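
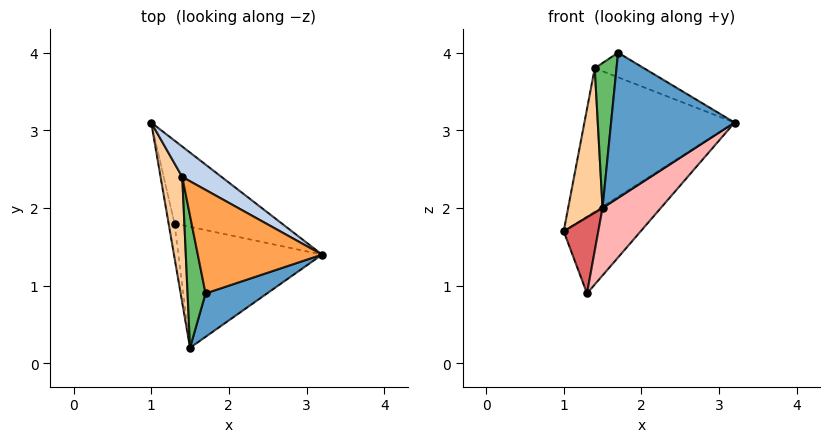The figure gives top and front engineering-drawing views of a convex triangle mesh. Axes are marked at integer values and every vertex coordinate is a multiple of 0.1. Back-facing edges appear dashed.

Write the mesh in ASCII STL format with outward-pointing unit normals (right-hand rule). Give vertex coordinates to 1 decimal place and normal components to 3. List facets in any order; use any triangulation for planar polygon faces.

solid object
 facet normal 0.441 -0.860 0.257
  outer loop
   vertex 1.7 0.9 4.0
   vertex 1.5 0.2 2.0
   vertex 3.2 1.4 3.1
  endloop
 endfacet
 facet normal 0.529 0.830 0.176
  outer loop
   vertex 1.4 2.4 3.8
   vertex 3.2 1.4 3.1
   vertex 1.0 3.1 1.7
  endloop
 endfacet
 facet normal 0.452 0.206 0.868
  outer loop
   vertex 1.4 2.4 3.8
   vertex 1.7 0.9 4.0
   vertex 3.2 1.4 3.1
  endloop
 endfacet
 facet normal -0.979 -0.155 0.135
  outer loop
   vertex 1.4 2.4 3.8
   vertex 1.0 3.1 1.7
   vertex 1.5 0.2 2.0
  endloop
 endfacet
 facet normal -0.972 -0.173 0.158
  outer loop
   vertex 1.4 2.4 3.8
   vertex 1.5 0.2 2.0
   vertex 1.7 0.9 4.0
  endloop
 endfacet
 facet normal 0.704 0.483 -0.520
  outer loop
   vertex 1.3 1.8 0.9
   vertex 1.0 3.1 1.7
   vertex 3.2 1.4 3.1
  endloop
 endfacet
 facet normal -0.981 -0.177 -0.080
  outer loop
   vertex 1.3 1.8 0.9
   vertex 1.5 0.2 2.0
   vertex 1.0 3.1 1.7
  endloop
 endfacet
 facet normal 0.673 -0.360 -0.646
  outer loop
   vertex 1.3 1.8 0.9
   vertex 3.2 1.4 3.1
   vertex 1.5 0.2 2.0
  endloop
 endfacet
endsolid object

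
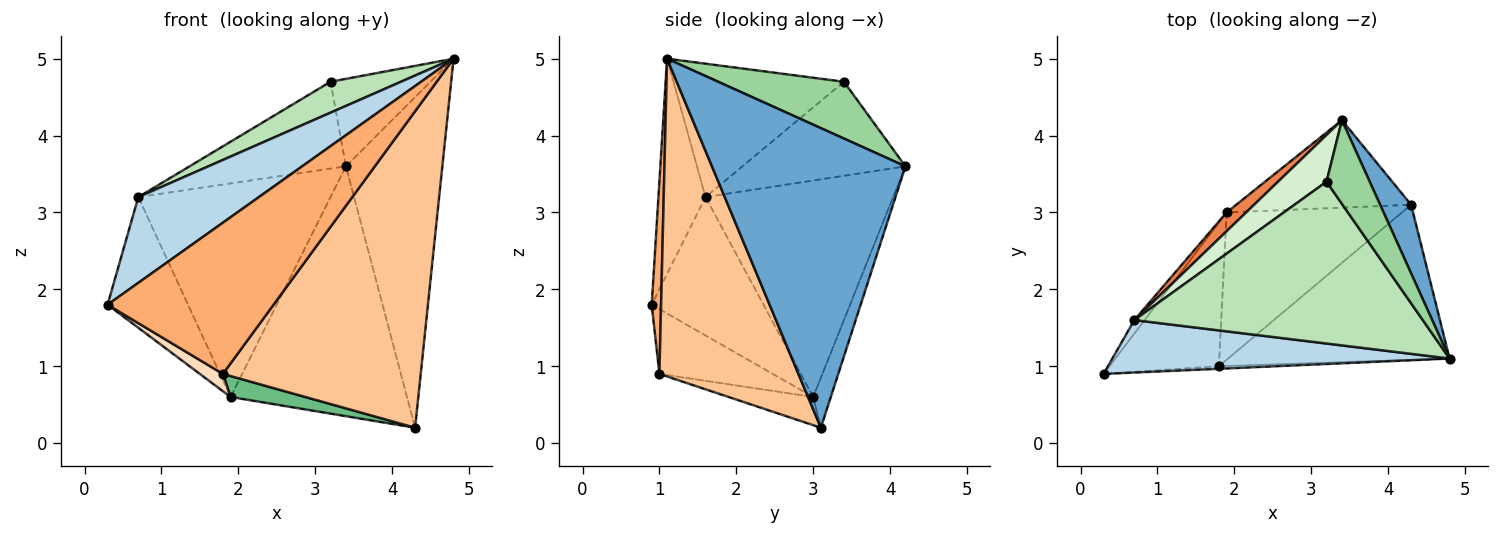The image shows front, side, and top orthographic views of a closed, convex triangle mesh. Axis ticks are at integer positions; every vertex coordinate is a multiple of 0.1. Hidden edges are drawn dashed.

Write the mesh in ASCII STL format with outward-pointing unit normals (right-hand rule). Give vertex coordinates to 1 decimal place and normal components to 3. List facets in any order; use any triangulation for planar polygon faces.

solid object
 facet normal 0.891 0.444 0.092
  outer loop
   vertex 4.3 3.1 0.2
   vertex 3.4 4.2 3.6
   vertex 4.8 1.1 5.0
  endloop
 endfacet
 facet normal -0.094 0.940 -0.329
  outer loop
   vertex 1.9 3.0 0.6
   vertex 3.4 4.2 3.6
   vertex 4.3 3.1 0.2
  endloop
 endfacet
 facet normal -0.316 -0.809 0.495
  outer loop
   vertex 0.7 1.6 3.2
   vertex 0.3 0.9 1.8
   vertex 4.8 1.1 5.0
  endloop
 endfacet
 facet normal -0.810 0.583 -0.060
  outer loop
   vertex 0.7 1.6 3.2
   vertex 1.9 3.0 0.6
   vertex 0.3 0.9 1.8
  endloop
 endfacet
 facet normal -0.697 0.714 0.063
  outer loop
   vertex 0.7 1.6 3.2
   vertex 3.4 4.2 3.6
   vertex 1.9 3.0 0.6
  endloop
 endfacet
 facet normal 0.056 -0.998 -0.017
  outer loop
   vertex 1.8 1.0 0.9
   vertex 4.8 1.1 5.0
   vertex 0.3 0.9 1.8
  endloop
 endfacet
 facet normal 0.534 -0.759 -0.372
  outer loop
   vertex 1.8 1.0 0.9
   vertex 4.3 3.1 0.2
   vertex 4.8 1.1 5.0
  endloop
 endfacet
 facet normal -0.507 -0.103 -0.856
  outer loop
   vertex 1.8 1.0 0.9
   vertex 0.3 0.9 1.8
   vertex 1.9 3.0 0.6
  endloop
 endfacet
 facet normal -0.157 -0.139 -0.978
  outer loop
   vertex 1.8 1.0 0.9
   vertex 1.9 3.0 0.6
   vertex 4.3 3.1 0.2
  endloop
 endfacet
 facet normal 0.673 0.535 0.511
  outer loop
   vertex 3.2 3.4 4.7
   vertex 4.8 1.1 5.0
   vertex 3.4 4.2 3.6
  endloop
 endfacet
 facet normal -0.413 -0.171 0.894
  outer loop
   vertex 3.2 3.4 4.7
   vertex 0.7 1.6 3.2
   vertex 4.8 1.1 5.0
  endloop
 endfacet
 facet normal -0.676 0.649 0.349
  outer loop
   vertex 3.2 3.4 4.7
   vertex 3.4 4.2 3.6
   vertex 0.7 1.6 3.2
  endloop
 endfacet
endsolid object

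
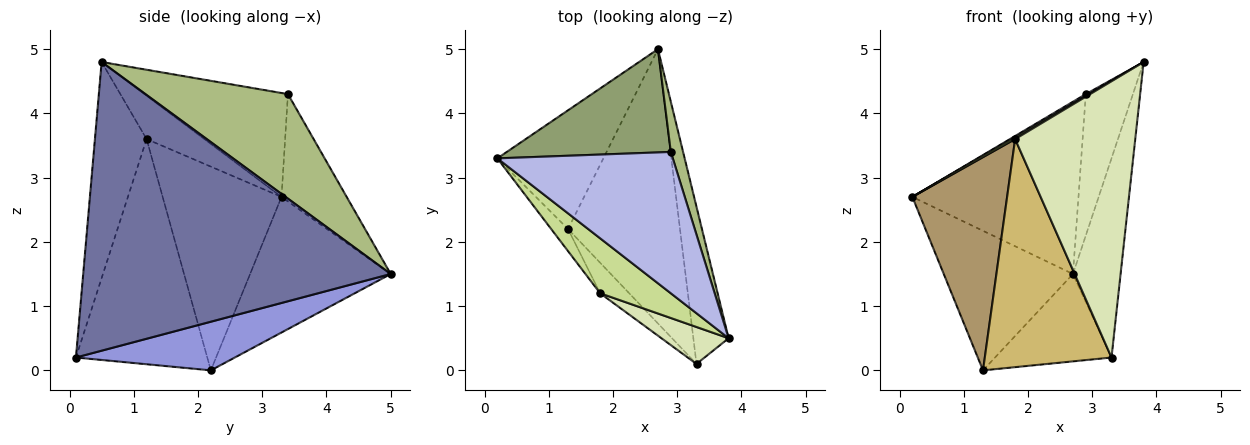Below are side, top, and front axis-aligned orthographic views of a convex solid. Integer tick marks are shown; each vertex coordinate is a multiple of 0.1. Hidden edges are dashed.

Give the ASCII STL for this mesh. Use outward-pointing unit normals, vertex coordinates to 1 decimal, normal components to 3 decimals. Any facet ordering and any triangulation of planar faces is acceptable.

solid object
 facet normal 0.981 0.152 -0.120
  outer loop
   vertex 3.3 0.1 0.2
   vertex 2.7 5.0 1.5
   vertex 3.8 0.5 4.8
  endloop
 endfacet
 facet normal -0.638 0.586 -0.499
  outer loop
   vertex 1.3 2.2 0.0
   vertex 0.2 3.3 2.7
   vertex 2.7 5.0 1.5
  endloop
 endfacet
 facet normal 0.382 0.280 -0.880
  outer loop
   vertex 1.3 2.2 0.0
   vertex 2.7 5.0 1.5
   vertex 3.3 0.1 0.2
  endloop
 endfacet
 facet normal -0.510 -0.010 0.860
  outer loop
   vertex 2.9 3.4 4.3
   vertex 0.2 3.3 2.7
   vertex 3.8 0.5 4.8
  endloop
 endfacet
 facet normal -0.319 0.813 0.487
  outer loop
   vertex 2.9 3.4 4.3
   vertex 2.7 5.0 1.5
   vertex 0.2 3.3 2.7
  endloop
 endfacet
 facet normal 0.944 0.312 0.111
  outer loop
   vertex 2.9 3.4 4.3
   vertex 3.8 0.5 4.8
   vertex 2.7 5.0 1.5
  endloop
 endfacet
 facet normal -0.523 -0.033 0.852
  outer loop
   vertex 1.8 1.2 3.6
   vertex 3.8 0.5 4.8
   vertex 0.2 3.3 2.7
  endloop
 endfacet
 facet normal -0.392 -0.912 0.122
  outer loop
   vertex 1.8 1.2 3.6
   vertex 3.3 0.1 0.2
   vertex 3.8 0.5 4.8
  endloop
 endfacet
 facet normal -0.780 -0.622 -0.064
  outer loop
   vertex 1.8 1.2 3.6
   vertex 0.2 3.3 2.7
   vertex 1.3 2.2 0.0
  endloop
 endfacet
 facet normal -0.717 -0.691 -0.092
  outer loop
   vertex 1.8 1.2 3.6
   vertex 1.3 2.2 0.0
   vertex 3.3 0.1 0.2
  endloop
 endfacet
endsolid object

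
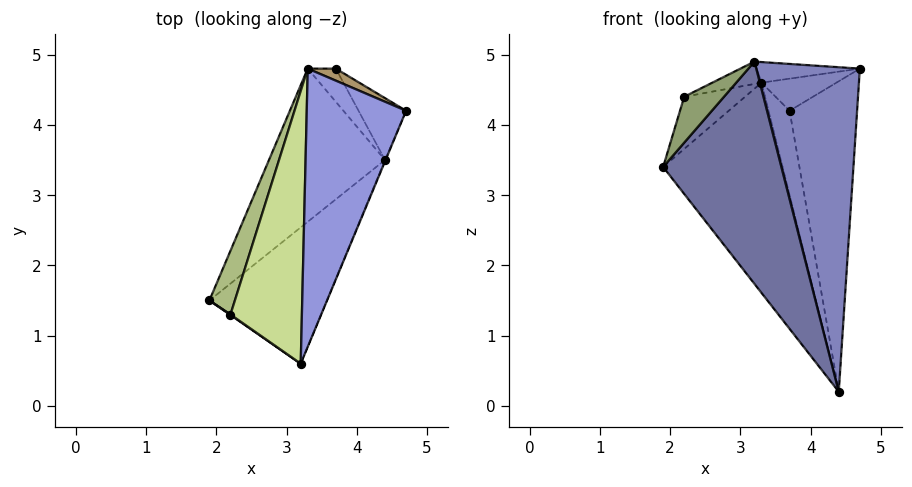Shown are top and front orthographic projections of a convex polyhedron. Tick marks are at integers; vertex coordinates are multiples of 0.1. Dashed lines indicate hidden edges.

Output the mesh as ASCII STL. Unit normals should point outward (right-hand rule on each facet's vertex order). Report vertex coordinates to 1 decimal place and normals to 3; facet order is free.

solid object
 facet normal 0.013 -0.852 -0.523
  outer loop
   vertex 4.4 3.5 0.2
   vertex 3.2 0.6 4.9
   vertex 1.9 1.5 3.4
  endloop
 endfacet
 facet normal 0.923 -0.385 -0.002
  outer loop
   vertex 4.4 3.5 0.2
   vertex 4.7 4.2 4.8
   vertex 3.2 0.6 4.9
  endloop
 endfacet
 facet normal -0.110 0.073 0.991
  outer loop
   vertex 3.3 4.8 4.6
   vertex 3.2 0.6 4.9
   vertex 4.7 4.2 4.8
  endloop
 endfacet
 facet normal -0.814 0.470 -0.342
  outer loop
   vertex 3.3 4.8 4.6
   vertex 4.4 3.5 0.2
   vertex 1.9 1.5 3.4
  endloop
 endfacet
 facet normal -0.577 -0.817 0.010
  outer loop
   vertex 2.2 1.3 4.4
   vertex 1.9 1.5 3.4
   vertex 3.2 0.6 4.9
  endloop
 endfacet
 facet normal -0.907 0.267 0.325
  outer loop
   vertex 2.2 1.3 4.4
   vertex 3.3 4.8 4.6
   vertex 1.9 1.5 3.4
  endloop
 endfacet
 facet normal -0.404 0.075 0.912
  outer loop
   vertex 2.2 1.3 4.4
   vertex 3.2 0.6 4.9
   vertex 3.3 4.8 4.6
  endloop
 endfacet
 facet normal 0.577 0.801 -0.160
  outer loop
   vertex 3.7 4.8 4.2
   vertex 4.7 4.2 4.8
   vertex 4.4 3.5 0.2
  endloop
 endfacet
 facet normal 0.331 0.883 0.331
  outer loop
   vertex 3.7 4.8 4.2
   vertex 3.3 4.8 4.6
   vertex 4.7 4.2 4.8
  endloop
 endfacet
 facet normal -0.344 0.874 -0.344
  outer loop
   vertex 3.7 4.8 4.2
   vertex 4.4 3.5 0.2
   vertex 3.3 4.8 4.6
  endloop
 endfacet
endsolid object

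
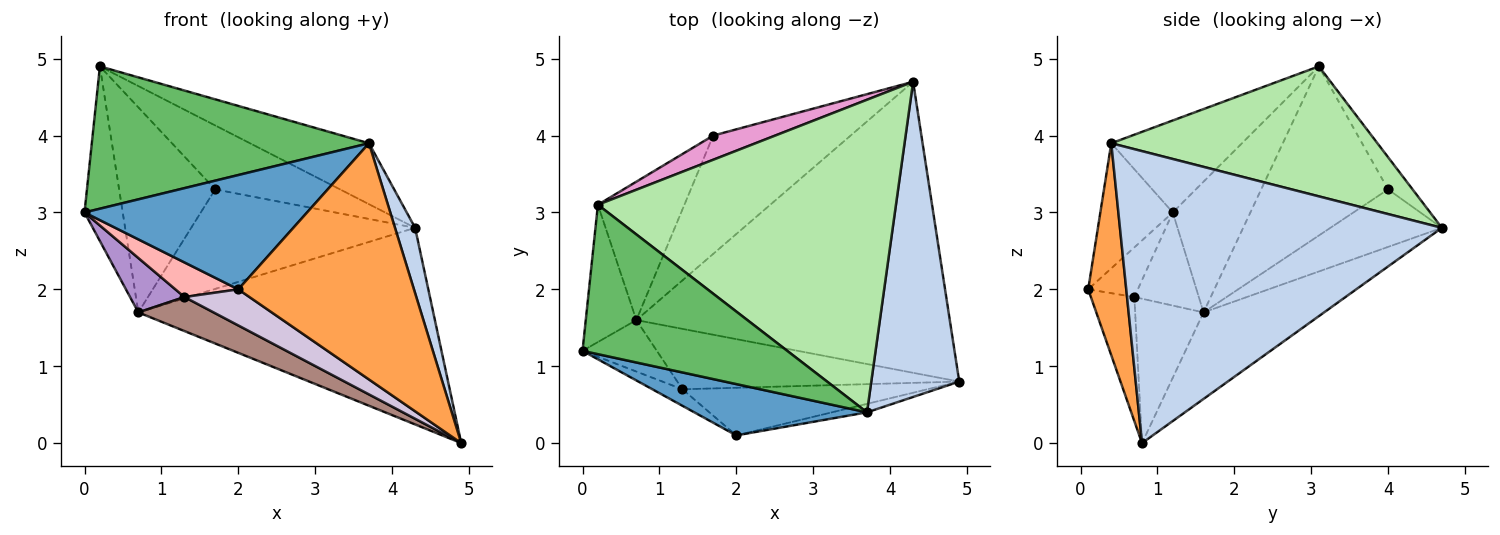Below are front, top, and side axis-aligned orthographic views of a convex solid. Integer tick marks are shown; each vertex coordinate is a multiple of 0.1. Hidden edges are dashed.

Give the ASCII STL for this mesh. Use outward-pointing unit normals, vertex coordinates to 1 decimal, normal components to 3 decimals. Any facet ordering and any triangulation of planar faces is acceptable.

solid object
 facet normal -0.285 -0.875 0.393
  outer loop
   vertex 3.7 0.4 3.9
   vertex 0.0 1.2 3.0
   vertex 2.0 0.1 2.0
  endloop
 endfacet
 facet normal 0.956 -0.060 0.288
  outer loop
   vertex 3.7 0.4 3.9
   vertex 4.9 0.8 0.0
   vertex 4.3 4.7 2.8
  endloop
 endfacet
 facet normal 0.212 -0.977 -0.035
  outer loop
   vertex 3.7 0.4 3.9
   vertex 2.0 0.1 2.0
   vertex 4.9 0.8 0.0
  endloop
 endfacet
 facet normal -0.223 0.546 -0.808
  outer loop
   vertex 0.7 1.6 1.7
   vertex 4.3 4.7 2.8
   vertex 4.9 0.8 0.0
  endloop
 endfacet
 facet normal -0.309 -0.656 0.689
  outer loop
   vertex 0.2 3.1 4.9
   vertex 0.0 1.2 3.0
   vertex 3.7 0.4 3.9
  endloop
 endfacet
 facet normal 0.394 0.176 0.902
  outer loop
   vertex 0.2 3.1 4.9
   vertex 3.7 0.4 3.9
   vertex 4.3 4.7 2.8
  endloop
 endfacet
 facet normal -0.848 0.417 -0.328
  outer loop
   vertex 0.2 3.1 4.9
   vertex 0.7 1.6 1.7
   vertex 0.0 1.2 3.0
  endloop
 endfacet
 facet normal -0.580 -0.735 -0.351
  outer loop
   vertex 1.3 0.7 1.9
   vertex 2.0 0.1 2.0
   vertex 0.0 1.2 3.0
  endloop
 endfacet
 facet normal -0.652 -0.551 -0.521
  outer loop
   vertex 1.3 0.7 1.9
   vertex 0.0 1.2 3.0
   vertex 0.7 1.6 1.7
  endloop
 endfacet
 facet normal -0.374 -0.560 -0.739
  outer loop
   vertex 1.3 0.7 1.9
   vertex 4.9 0.8 0.0
   vertex 2.0 0.1 2.0
  endloop
 endfacet
 facet normal -0.407 -0.448 -0.796
  outer loop
   vertex 1.3 0.7 1.9
   vertex 0.7 1.6 1.7
   vertex 4.9 0.8 0.0
  endloop
 endfacet
 facet normal -0.305 0.613 -0.729
  outer loop
   vertex 1.7 4.0 3.3
   vertex 4.3 4.7 2.8
   vertex 0.7 1.6 1.7
  endloop
 endfacet
 facet normal -0.181 0.920 0.348
  outer loop
   vertex 1.7 4.0 3.3
   vertex 0.2 3.1 4.9
   vertex 4.3 4.7 2.8
  endloop
 endfacet
 facet normal -0.738 0.559 -0.377
  outer loop
   vertex 1.7 4.0 3.3
   vertex 0.7 1.6 1.7
   vertex 0.2 3.1 4.9
  endloop
 endfacet
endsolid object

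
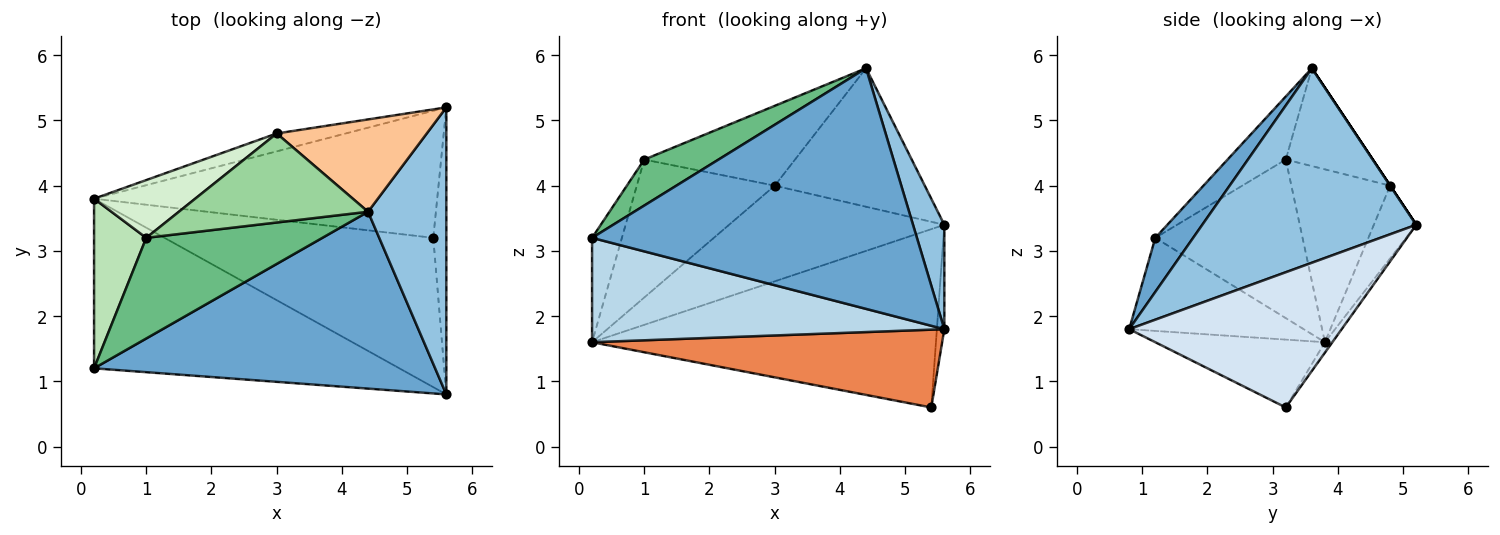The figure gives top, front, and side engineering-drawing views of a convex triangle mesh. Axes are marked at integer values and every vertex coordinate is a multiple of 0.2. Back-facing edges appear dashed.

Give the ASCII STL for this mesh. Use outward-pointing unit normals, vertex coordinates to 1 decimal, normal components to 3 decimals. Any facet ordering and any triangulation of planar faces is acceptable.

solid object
 facet normal 0.093 -0.802 0.590
  outer loop
   vertex 4.4 3.6 5.8
   vertex 0.2 1.2 3.2
   vertex 5.6 0.8 1.8
  endloop
 endfacet
 facet normal 0.919 -0.135 0.370
  outer loop
   vertex 4.4 3.6 5.8
   vertex 5.6 0.8 1.8
   vertex 5.6 5.2 3.4
  endloop
 endfacet
 facet normal -0.251 -0.507 -0.824
  outer loop
   vertex 0.2 3.8 1.6
   vertex 5.6 0.8 1.8
   vertex 0.2 1.2 3.2
  endloop
 endfacet
 facet normal 0.995 0.035 -0.096
  outer loop
   vertex 5.4 3.2 0.6
   vertex 5.6 5.2 3.4
   vertex 5.6 0.8 1.8
  endloop
 endfacet
 facet normal -0.218 -0.451 -0.865
  outer loop
   vertex 5.4 3.2 0.6
   vertex 5.6 0.8 1.8
   vertex 0.2 3.8 1.6
  endloop
 endfacet
 facet normal -0.018 0.814 -0.580
  outer loop
   vertex 5.4 3.2 0.6
   vertex 0.2 3.8 1.6
   vertex 5.6 5.2 3.4
  endloop
 endfacet
 facet normal 0.000 0.832 0.555
  outer loop
   vertex 3.0 4.8 4.0
   vertex 4.4 3.6 5.8
   vertex 5.6 5.2 3.4
  endloop
 endfacet
 facet normal -0.190 0.965 -0.180
  outer loop
   vertex 3.0 4.8 4.0
   vertex 5.6 5.2 3.4
   vertex 0.2 3.8 1.6
  endloop
 endfacet
 facet normal -0.310 -0.395 0.865
  outer loop
   vertex 1.0 3.2 4.4
   vertex 0.2 1.2 3.2
   vertex 4.4 3.6 5.8
  endloop
 endfacet
 facet normal -0.359 0.623 0.695
  outer loop
   vertex 1.0 3.2 4.4
   vertex 4.4 3.6 5.8
   vertex 3.0 4.8 4.0
  endloop
 endfacet
 facet normal -0.933 0.189 0.307
  outer loop
   vertex 1.0 3.2 4.4
   vertex 0.2 3.8 1.6
   vertex 0.2 1.2 3.2
  endloop
 endfacet
 facet normal -0.551 0.770 0.322
  outer loop
   vertex 1.0 3.2 4.4
   vertex 3.0 4.8 4.0
   vertex 0.2 3.8 1.6
  endloop
 endfacet
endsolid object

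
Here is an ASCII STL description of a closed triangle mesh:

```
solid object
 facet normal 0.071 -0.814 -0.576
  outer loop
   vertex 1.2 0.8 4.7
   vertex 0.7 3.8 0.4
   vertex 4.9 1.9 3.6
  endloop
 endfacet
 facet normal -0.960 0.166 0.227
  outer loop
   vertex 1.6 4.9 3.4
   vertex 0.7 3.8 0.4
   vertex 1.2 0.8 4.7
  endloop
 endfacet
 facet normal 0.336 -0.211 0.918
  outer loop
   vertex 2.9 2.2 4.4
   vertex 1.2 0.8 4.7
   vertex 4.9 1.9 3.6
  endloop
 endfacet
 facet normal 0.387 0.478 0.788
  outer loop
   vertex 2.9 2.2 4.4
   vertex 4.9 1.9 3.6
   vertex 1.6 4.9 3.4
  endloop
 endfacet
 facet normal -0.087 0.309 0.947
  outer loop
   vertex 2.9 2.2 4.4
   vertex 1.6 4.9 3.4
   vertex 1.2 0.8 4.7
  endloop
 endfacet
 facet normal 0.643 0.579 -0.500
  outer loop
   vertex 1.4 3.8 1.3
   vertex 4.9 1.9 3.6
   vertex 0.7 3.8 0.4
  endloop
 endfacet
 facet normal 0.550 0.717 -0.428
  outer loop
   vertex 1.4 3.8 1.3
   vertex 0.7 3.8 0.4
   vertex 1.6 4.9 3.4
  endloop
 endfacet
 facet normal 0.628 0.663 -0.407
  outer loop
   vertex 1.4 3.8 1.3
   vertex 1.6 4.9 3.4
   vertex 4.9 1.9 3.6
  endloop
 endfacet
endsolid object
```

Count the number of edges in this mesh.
12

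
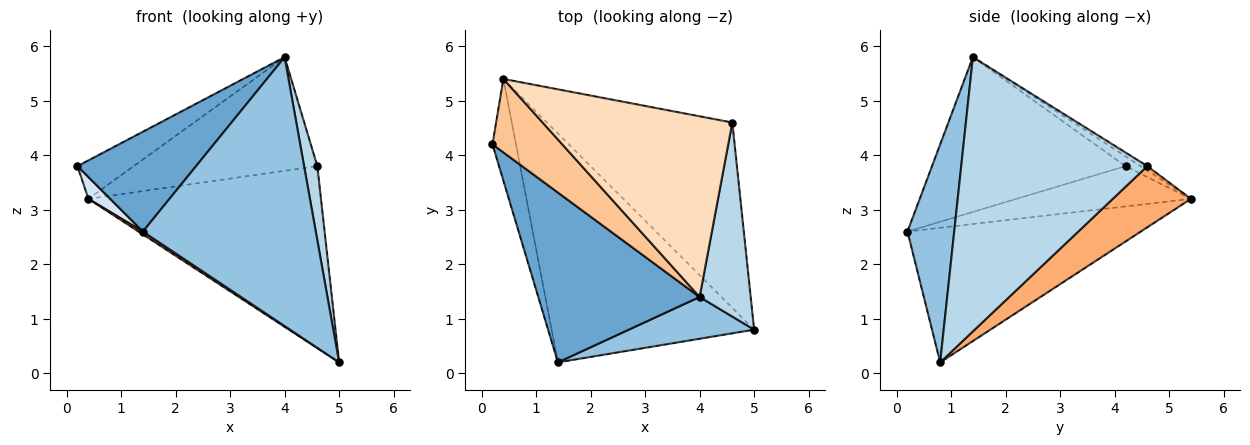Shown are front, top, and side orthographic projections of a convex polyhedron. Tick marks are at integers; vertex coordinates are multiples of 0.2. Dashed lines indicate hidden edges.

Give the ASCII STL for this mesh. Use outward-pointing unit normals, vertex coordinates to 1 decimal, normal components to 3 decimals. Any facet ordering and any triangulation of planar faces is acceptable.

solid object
 facet normal -0.637 -0.390 0.664
  outer loop
   vertex 4.0 1.4 5.8
   vertex 0.2 4.2 3.8
   vertex 1.4 0.2 2.6
  endloop
 endfacet
 facet normal 0.258 -0.955 0.148
  outer loop
   vertex 4.0 1.4 5.8
   vertex 1.4 0.2 2.6
   vertex 5.0 0.8 0.2
  endloop
 endfacet
 facet normal 0.981 -0.070 0.183
  outer loop
   vertex 4.6 4.6 3.8
   vertex 4.0 1.4 5.8
   vertex 5.0 0.8 0.2
  endloop
 endfacet
 facet normal -0.859 -0.107 -0.501
  outer loop
   vertex 0.4 5.4 3.2
   vertex 1.4 0.2 2.6
   vertex 0.2 4.2 3.8
  endloop
 endfacet
 facet normal -0.553 -0.010 -0.833
  outer loop
   vertex 0.4 5.4 3.2
   vertex 5.0 0.8 0.2
   vertex 1.4 0.2 2.6
  endloop
 endfacet
 facet normal 0.229 0.682 -0.694
  outer loop
   vertex 0.4 5.4 3.2
   vertex 4.6 4.6 3.8
   vertex 5.0 0.8 0.2
  endloop
 endfacet
 facet normal -0.124 0.460 0.879
  outer loop
   vertex 0.4 5.4 3.2
   vertex 0.2 4.2 3.8
   vertex 4.0 1.4 5.8
  endloop
 endfacet
 facet normal -0.019 0.533 0.846
  outer loop
   vertex 0.4 5.4 3.2
   vertex 4.0 1.4 5.8
   vertex 4.6 4.6 3.8
  endloop
 endfacet
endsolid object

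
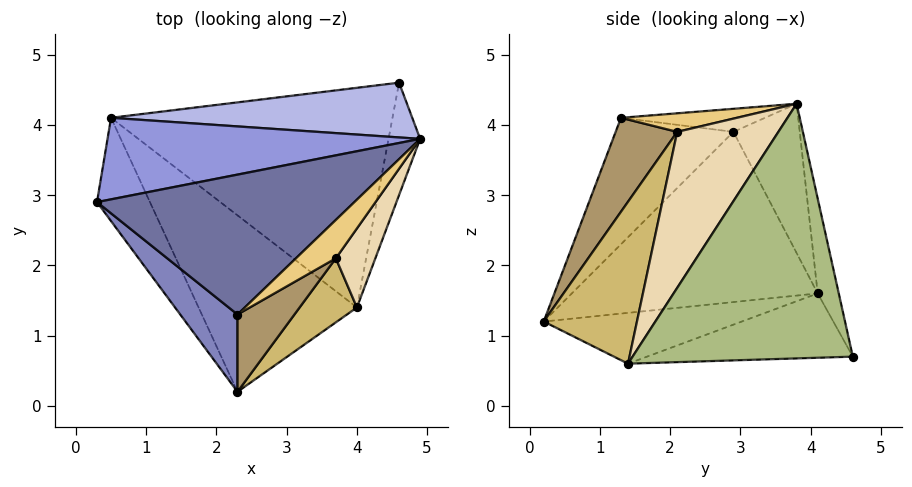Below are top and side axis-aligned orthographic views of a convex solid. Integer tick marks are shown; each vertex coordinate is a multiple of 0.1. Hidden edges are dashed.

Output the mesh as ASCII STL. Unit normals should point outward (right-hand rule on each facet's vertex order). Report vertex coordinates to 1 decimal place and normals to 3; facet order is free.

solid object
 facet normal -0.089 0.013 0.996
  outer loop
   vertex 2.3 1.3 4.1
   vertex 4.9 3.8 4.3
   vertex 0.3 2.9 3.9
  endloop
 endfacet
 facet normal -0.617 -0.736 0.279
  outer loop
   vertex 2.3 1.3 4.1
   vertex 0.3 2.9 3.9
   vertex 2.3 0.2 1.2
  endloop
 endfacet
 facet normal -0.209 0.874 0.438
  outer loop
   vertex 0.5 4.1 1.6
   vertex 0.3 2.9 3.9
   vertex 4.9 3.8 4.3
  endloop
 endfacet
 facet normal -0.070 0.973 0.222
  outer loop
   vertex 0.5 4.1 1.6
   vertex 4.9 3.8 4.3
   vertex 4.6 4.6 0.7
  endloop
 endfacet
 facet normal -0.883 -0.380 -0.275
  outer loop
   vertex 0.5 4.1 1.6
   vertex 2.3 0.2 1.2
   vertex 0.3 2.9 3.9
  endloop
 endfacet
 facet normal 0.976 -0.179 -0.121
  outer loop
   vertex 4.0 1.4 0.6
   vertex 4.6 4.6 0.7
   vertex 4.9 3.8 4.3
  endloop
 endfacet
 facet normal -0.305 -0.043 -0.951
  outer loop
   vertex 4.0 1.4 0.6
   vertex 2.3 0.2 1.2
   vertex 0.5 4.1 1.6
  endloop
 endfacet
 facet normal -0.222 0.072 -0.972
  outer loop
   vertex 4.0 1.4 0.6
   vertex 0.5 4.1 1.6
   vertex 4.6 4.6 0.7
  endloop
 endfacet
 facet normal 0.505 -0.807 0.306
  outer loop
   vertex 3.7 2.1 3.9
   vertex 2.3 1.3 4.1
   vertex 2.3 0.2 1.2
  endloop
 endfacet
 facet normal 0.613 -0.760 0.217
  outer loop
   vertex 3.7 2.1 3.9
   vertex 2.3 0.2 1.2
   vertex 4.0 1.4 0.6
  endloop
 endfacet
 facet normal 0.375 -0.455 0.808
  outer loop
   vertex 3.7 2.1 3.9
   vertex 4.9 3.8 4.3
   vertex 2.3 1.3 4.1
  endloop
 endfacet
 facet normal 0.778 -0.596 0.197
  outer loop
   vertex 3.7 2.1 3.9
   vertex 4.0 1.4 0.6
   vertex 4.9 3.8 4.3
  endloop
 endfacet
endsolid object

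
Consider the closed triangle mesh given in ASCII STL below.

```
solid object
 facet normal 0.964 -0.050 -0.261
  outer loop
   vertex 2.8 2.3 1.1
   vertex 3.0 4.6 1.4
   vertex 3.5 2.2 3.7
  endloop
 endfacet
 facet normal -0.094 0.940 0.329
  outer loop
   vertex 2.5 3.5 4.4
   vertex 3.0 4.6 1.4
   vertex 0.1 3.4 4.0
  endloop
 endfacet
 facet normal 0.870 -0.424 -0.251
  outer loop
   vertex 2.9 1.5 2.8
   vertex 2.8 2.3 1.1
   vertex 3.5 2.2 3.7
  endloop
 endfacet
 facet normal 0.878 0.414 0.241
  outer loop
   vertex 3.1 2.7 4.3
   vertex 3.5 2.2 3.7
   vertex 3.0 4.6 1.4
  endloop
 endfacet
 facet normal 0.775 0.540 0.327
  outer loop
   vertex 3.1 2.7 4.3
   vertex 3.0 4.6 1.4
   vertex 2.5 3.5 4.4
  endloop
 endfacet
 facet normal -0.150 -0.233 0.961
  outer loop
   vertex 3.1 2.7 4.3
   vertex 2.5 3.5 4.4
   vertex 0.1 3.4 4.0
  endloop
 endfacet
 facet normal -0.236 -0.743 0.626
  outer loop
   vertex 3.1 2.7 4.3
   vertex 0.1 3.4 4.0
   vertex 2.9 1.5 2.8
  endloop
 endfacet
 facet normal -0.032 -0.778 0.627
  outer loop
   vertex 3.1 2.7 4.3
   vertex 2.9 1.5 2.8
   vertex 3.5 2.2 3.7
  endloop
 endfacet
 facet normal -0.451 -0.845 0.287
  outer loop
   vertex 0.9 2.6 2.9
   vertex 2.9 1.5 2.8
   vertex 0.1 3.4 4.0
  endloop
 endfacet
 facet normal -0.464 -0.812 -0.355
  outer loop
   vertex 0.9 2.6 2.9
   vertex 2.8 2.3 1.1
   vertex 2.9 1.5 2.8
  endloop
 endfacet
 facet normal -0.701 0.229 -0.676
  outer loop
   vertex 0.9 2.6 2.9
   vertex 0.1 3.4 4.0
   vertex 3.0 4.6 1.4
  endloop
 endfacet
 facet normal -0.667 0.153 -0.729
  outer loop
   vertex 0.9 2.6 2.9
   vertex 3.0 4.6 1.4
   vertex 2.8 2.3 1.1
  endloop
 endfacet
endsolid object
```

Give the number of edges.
18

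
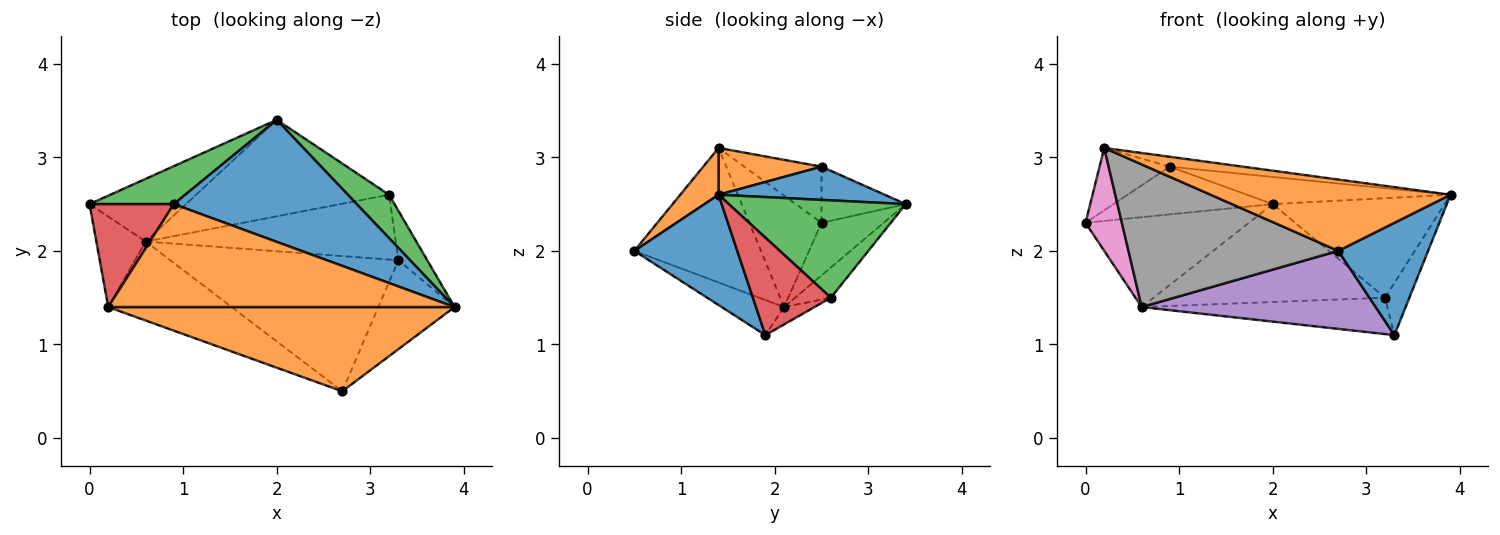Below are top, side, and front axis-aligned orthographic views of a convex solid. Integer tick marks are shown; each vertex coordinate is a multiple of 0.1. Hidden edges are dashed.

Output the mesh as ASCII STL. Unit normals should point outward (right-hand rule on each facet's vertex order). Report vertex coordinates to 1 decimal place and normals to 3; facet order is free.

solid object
 facet normal 0.668 -0.583 -0.462
  outer loop
   vertex 2.7 0.5 2.0
   vertex 3.3 1.9 1.1
   vertex 3.9 1.4 2.6
  endloop
 endfacet
 facet normal 0.103 -0.643 0.759
  outer loop
   vertex 0.2 1.4 3.1
   vertex 2.7 0.5 2.0
   vertex 3.9 1.4 2.6
  endloop
 endfacet
 facet normal 0.686 0.667 0.290
  outer loop
   vertex 3.2 2.6 1.5
   vertex 2.0 3.4 2.5
   vertex 3.9 1.4 2.6
  endloop
 endfacet
 facet normal 0.919 0.287 -0.272
  outer loop
   vertex 3.2 2.6 1.5
   vertex 3.9 1.4 2.6
   vertex 3.3 1.9 1.1
  endloop
 endfacet
 facet normal -0.132 -0.495 -0.859
  outer loop
   vertex 0.6 2.1 1.4
   vertex 3.3 1.9 1.1
   vertex 2.7 0.5 2.0
  endloop
 endfacet
 facet normal -0.061 0.489 -0.870
  outer loop
   vertex 0.6 2.1 1.4
   vertex 3.2 2.6 1.5
   vertex 3.3 1.9 1.1
  endloop
 endfacet
 facet normal -0.830 -0.418 -0.368
  outer loop
   vertex 0.6 2.1 1.4
   vertex 0.2 1.4 3.1
   vertex 0.0 2.5 2.3
  endloop
 endfacet
 facet normal -0.467 -0.774 -0.428
  outer loop
   vertex 0.6 2.1 1.4
   vertex 2.7 0.5 2.0
   vertex 0.2 1.4 3.1
  endloop
 endfacet
 facet normal -0.298 0.783 -0.546
  outer loop
   vertex 0.6 2.1 1.4
   vertex 0.0 2.5 2.3
   vertex 2.0 3.4 2.5
  endloop
 endfacet
 facet normal -0.109 0.708 -0.698
  outer loop
   vertex 0.6 2.1 1.4
   vertex 2.0 3.4 2.5
   vertex 3.2 2.6 1.5
  endloop
 endfacet
 facet normal 0.175 0.214 0.961
  outer loop
   vertex 0.9 2.5 2.9
   vertex 3.9 1.4 2.6
   vertex 2.0 3.4 2.5
  endloop
 endfacet
 facet normal 0.133 0.095 0.987
  outer loop
   vertex 0.9 2.5 2.9
   vertex 0.2 1.4 3.1
   vertex 3.9 1.4 2.6
  endloop
 endfacet
 facet normal -0.383 0.723 0.574
  outer loop
   vertex 0.9 2.5 2.9
   vertex 2.0 3.4 2.5
   vertex 0.0 2.5 2.3
  endloop
 endfacet
 facet normal -0.495 0.450 0.743
  outer loop
   vertex 0.9 2.5 2.9
   vertex 0.0 2.5 2.3
   vertex 0.2 1.4 3.1
  endloop
 endfacet
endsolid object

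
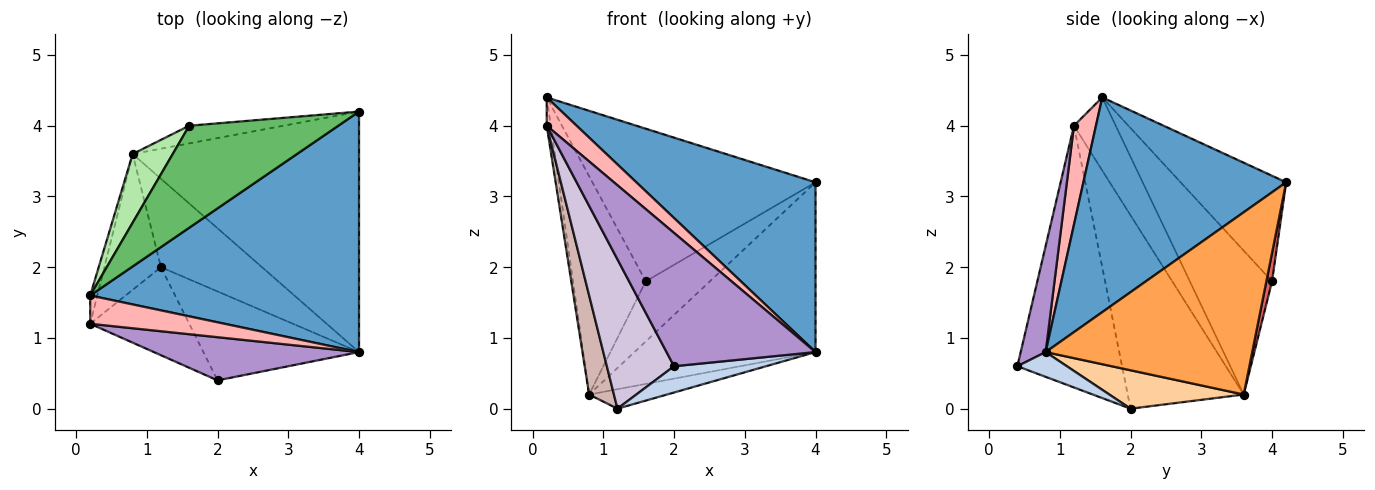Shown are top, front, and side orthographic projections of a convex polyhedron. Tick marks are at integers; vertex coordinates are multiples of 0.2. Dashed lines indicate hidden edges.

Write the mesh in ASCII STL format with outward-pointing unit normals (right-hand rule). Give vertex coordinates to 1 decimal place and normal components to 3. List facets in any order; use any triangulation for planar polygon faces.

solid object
 facet normal 0.546 -0.483 0.684
  outer loop
   vertex 4.0 0.8 0.8
   vertex 4.0 4.2 3.2
   vertex 0.2 1.6 4.4
  endloop
 endfacet
 facet normal 0.151 -0.280 -0.948
  outer loop
   vertex 4.0 0.8 0.8
   vertex 2.0 0.4 0.6
   vertex 1.2 2.0 0.0
  endloop
 endfacet
 facet normal 0.550 0.482 -0.683
  outer loop
   vertex 4.0 0.8 0.8
   vertex 0.8 3.6 0.2
   vertex 4.0 4.2 3.2
  endloop
 endfacet
 facet normal 0.348 0.201 -0.916
  outer loop
   vertex 4.0 0.8 0.8
   vertex 1.2 2.0 0.0
   vertex 0.8 3.6 0.2
  endloop
 endfacet
 facet normal -0.366 0.774 0.517
  outer loop
   vertex 1.6 4.0 1.8
   vertex 0.2 1.6 4.4
   vertex 4.0 4.2 3.2
  endloop
 endfacet
 facet normal -0.733 0.649 0.204
  outer loop
   vertex 1.6 4.0 1.8
   vertex 0.8 3.6 0.2
   vertex 0.2 1.6 4.4
  endloop
 endfacet
 facet normal 0.084 0.956 -0.281
  outer loop
   vertex 1.6 4.0 1.8
   vertex 4.0 4.2 3.2
   vertex 0.8 3.6 0.2
  endloop
 endfacet
 facet normal 0.462 -0.627 0.627
  outer loop
   vertex 0.2 1.2 4.0
   vertex 4.0 0.8 0.8
   vertex 0.2 1.6 4.4
  endloop
 endfacet
 facet normal 0.157 -0.939 0.304
  outer loop
   vertex 0.2 1.2 4.0
   vertex 2.0 0.4 0.6
   vertex 4.0 0.8 0.8
  endloop
 endfacet
 facet normal -0.802 -0.515 -0.303
  outer loop
   vertex 0.2 1.2 4.0
   vertex 1.2 2.0 0.0
   vertex 2.0 0.4 0.6
  endloop
 endfacet
 facet normal -0.991 0.096 -0.096
  outer loop
   vertex 0.2 1.2 4.0
   vertex 0.2 1.6 4.4
   vertex 0.8 3.6 0.2
  endloop
 endfacet
 facet normal -0.940 -0.201 -0.275
  outer loop
   vertex 0.2 1.2 4.0
   vertex 0.8 3.6 0.2
   vertex 1.2 2.0 0.0
  endloop
 endfacet
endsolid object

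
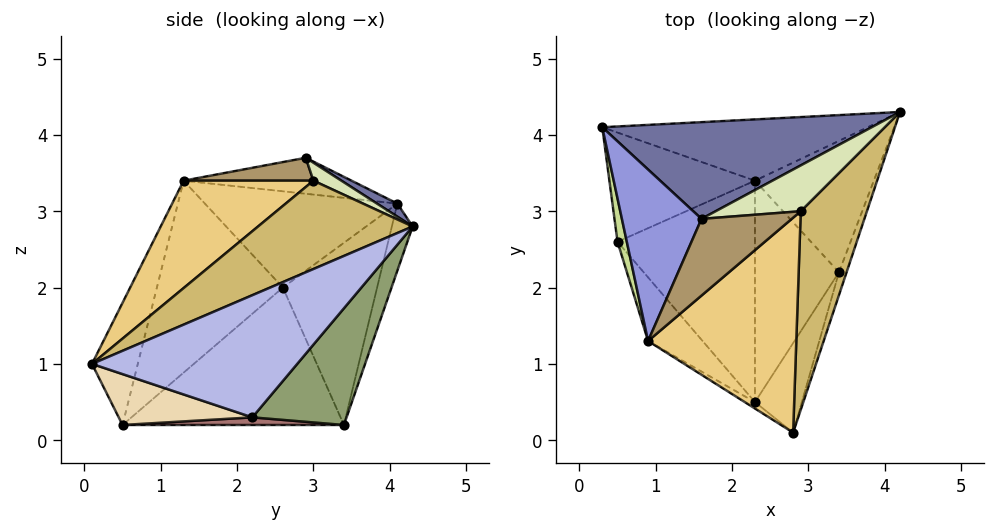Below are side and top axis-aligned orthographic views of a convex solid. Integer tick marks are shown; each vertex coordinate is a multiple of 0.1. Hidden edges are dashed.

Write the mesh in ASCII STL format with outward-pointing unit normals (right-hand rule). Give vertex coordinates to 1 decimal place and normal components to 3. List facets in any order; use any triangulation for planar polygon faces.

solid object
 facet normal 0.042 0.483 0.874
  outer loop
   vertex 1.6 2.9 3.7
   vertex 4.2 4.3 2.8
   vertex 0.3 4.1 3.1
  endloop
 endfacet
 facet normal -0.071 0.957 -0.280
  outer loop
   vertex 2.3 3.4 0.2
   vertex 0.3 4.1 3.1
   vertex 4.2 4.3 2.8
  endloop
 endfacet
 facet normal -0.412 0.009 0.911
  outer loop
   vertex 0.9 1.3 3.4
   vertex 1.6 2.9 3.7
   vertex 0.3 4.1 3.1
  endloop
 endfacet
 facet normal 0.954 -0.293 -0.060
  outer loop
   vertex 3.4 2.2 0.3
   vertex 4.2 4.3 2.8
   vertex 2.8 0.1 1.0
  endloop
 endfacet
 facet normal 0.605 0.503 -0.617
  outer loop
   vertex 3.4 2.2 0.3
   vertex 2.3 3.4 0.2
   vertex 4.2 4.3 2.8
  endloop
 endfacet
 facet normal -0.737 0.333 -0.588
  outer loop
   vertex 0.5 2.6 2.0
   vertex 0.3 4.1 3.1
   vertex 2.3 3.4 0.2
  endloop
 endfacet
 facet normal -0.975 -0.199 0.094
  outer loop
   vertex 0.5 2.6 2.0
   vertex 0.9 1.3 3.4
   vertex 0.3 4.1 3.1
  endloop
 endfacet
 facet normal 0.201 0.238 0.950
  outer loop
   vertex 2.9 3.0 3.4
   vertex 4.2 4.3 2.8
   vertex 1.6 2.9 3.7
  endloop
 endfacet
 facet normal 0.236 -0.278 0.931
  outer loop
   vertex 2.9 3.0 3.4
   vertex 1.6 2.9 3.7
   vertex 0.9 1.3 3.4
  endloop
 endfacet
 facet normal 0.709 -0.464 0.531
  outer loop
   vertex 2.9 3.0 3.4
   vertex 2.8 0.1 1.0
   vertex 4.2 4.3 2.8
  endloop
 endfacet
 facet normal 0.483 -0.568 0.666
  outer loop
   vertex 2.9 3.0 3.4
   vertex 0.9 1.3 3.4
   vertex 2.8 0.1 1.0
  endloop
 endfacet
 facet normal 0.674 -0.400 -0.621
  outer loop
   vertex 2.3 0.5 0.2
   vertex 3.4 2.2 0.3
   vertex 2.8 0.1 1.0
  endloop
 endfacet
 facet normal 0.091 0.000 -0.996
  outer loop
   vertex 2.3 0.5 0.2
   vertex 2.3 3.4 0.2
   vertex 3.4 2.2 0.3
  endloop
 endfacet
 facet normal -0.707 0.000 -0.707
  outer loop
   vertex 2.3 0.5 0.2
   vertex 0.5 2.6 2.0
   vertex 2.3 3.4 0.2
  endloop
 endfacet
 facet normal -0.576 -0.816 -0.048
  outer loop
   vertex 2.3 0.5 0.2
   vertex 2.8 0.1 1.0
   vertex 0.9 1.3 3.4
  endloop
 endfacet
 facet normal -0.828 -0.508 -0.235
  outer loop
   vertex 2.3 0.5 0.2
   vertex 0.9 1.3 3.4
   vertex 0.5 2.6 2.0
  endloop
 endfacet
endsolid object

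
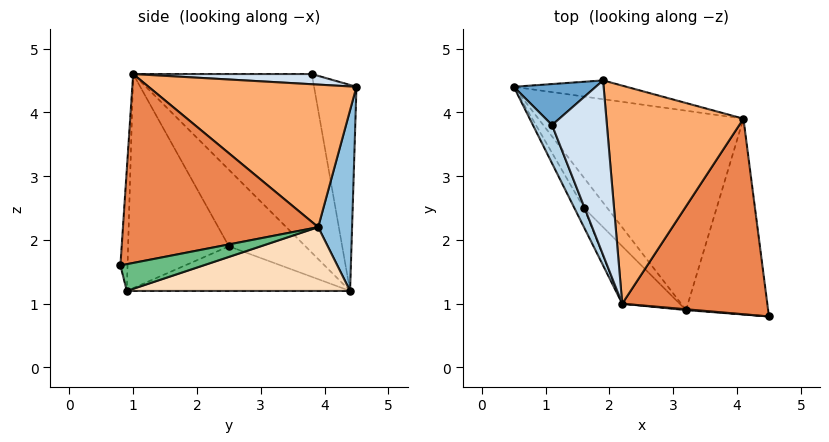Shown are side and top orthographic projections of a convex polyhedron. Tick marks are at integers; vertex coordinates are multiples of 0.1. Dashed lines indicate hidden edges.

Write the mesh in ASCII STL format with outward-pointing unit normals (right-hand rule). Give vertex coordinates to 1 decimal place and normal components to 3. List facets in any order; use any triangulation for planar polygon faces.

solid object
 facet normal -0.604 0.759 0.241
  outer loop
   vertex 1.1 3.8 4.6
   vertex 1.9 4.5 4.4
   vertex 0.5 4.4 1.2
  endloop
 endfacet
 facet normal 0.165 0.981 -0.103
  outer loop
   vertex 4.1 3.9 2.2
   vertex 0.5 4.4 1.2
   vertex 1.9 4.5 4.4
  endloop
 endfacet
 facet normal -0.926 -0.364 0.099
  outer loop
   vertex 2.2 1.0 4.6
   vertex 1.1 3.8 4.6
   vertex 0.5 4.4 1.2
  endloop
 endfacet
 facet normal 0.182 0.072 0.981
  outer loop
   vertex 2.2 1.0 4.6
   vertex 1.9 4.5 4.4
   vertex 1.1 3.8 4.6
  endloop
 endfacet
 facet normal 0.793 -0.016 0.609
  outer loop
   vertex 2.2 1.0 4.6
   vertex 4.5 0.8 1.6
   vertex 4.1 3.9 2.2
  endloop
 endfacet
 facet normal 0.717 0.101 0.690
  outer loop
   vertex 2.2 1.0 4.6
   vertex 4.1 3.9 2.2
   vertex 1.9 4.5 4.4
  endloop
 endfacet
 facet normal -0.079 -0.997 0.006
  outer loop
   vertex 3.2 0.9 1.2
   vertex 4.5 0.8 1.6
   vertex 2.2 1.0 4.6
  endloop
 endfacet
 facet normal 0.290 0.223 -0.931
  outer loop
   vertex 3.2 0.9 1.2
   vertex 0.5 4.4 1.2
   vertex 4.1 3.9 2.2
  endloop
 endfacet
 facet normal 0.302 0.219 -0.928
  outer loop
   vertex 3.2 0.9 1.2
   vertex 4.1 3.9 2.2
   vertex 4.5 0.8 1.6
  endloop
 endfacet
 facet normal -0.843 -0.527 -0.105
  outer loop
   vertex 1.6 2.5 1.9
   vertex 2.2 1.0 4.6
   vertex 0.5 4.4 1.2
  endloop
 endfacet
 facet normal -0.732 -0.564 -0.382
  outer loop
   vertex 1.6 2.5 1.9
   vertex 0.5 4.4 1.2
   vertex 3.2 0.9 1.2
  endloop
 endfacet
 facet normal -0.735 -0.649 -0.197
  outer loop
   vertex 1.6 2.5 1.9
   vertex 3.2 0.9 1.2
   vertex 2.2 1.0 4.6
  endloop
 endfacet
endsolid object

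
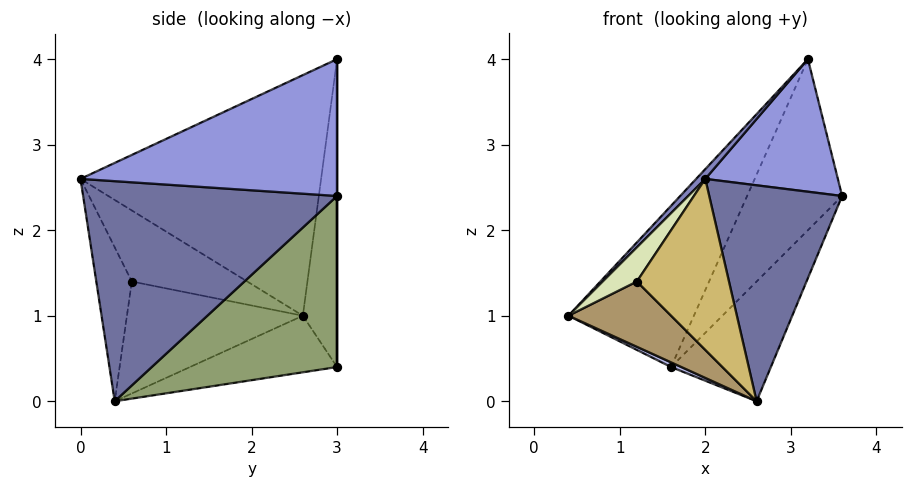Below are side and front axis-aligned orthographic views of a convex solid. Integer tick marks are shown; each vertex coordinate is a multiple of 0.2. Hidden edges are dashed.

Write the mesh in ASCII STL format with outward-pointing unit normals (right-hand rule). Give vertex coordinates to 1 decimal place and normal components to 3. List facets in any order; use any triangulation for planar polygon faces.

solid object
 facet normal 0.878 -0.460 0.132
  outer loop
   vertex 2.6 0.4 0.0
   vertex 3.6 3.0 2.4
   vertex 2.0 0.0 2.6
  endloop
 endfacet
 facet normal -0.729 -0.028 0.684
  outer loop
   vertex 3.2 3.0 4.0
   vertex 0.4 2.6 1.0
   vertex 2.0 0.0 2.6
  endloop
 endfacet
 facet normal 0.867 -0.448 0.217
  outer loop
   vertex 3.2 3.0 4.0
   vertex 2.0 0.0 2.6
   vertex 3.6 3.0 2.4
  endloop
 endfacet
 facet normal -0.439 -0.031 -0.898
  outer loop
   vertex 1.6 3.0 0.4
   vertex 2.6 0.4 0.0
   vertex 0.4 2.6 1.0
  endloop
 endfacet
 facet normal 0.661 0.356 -0.661
  outer loop
   vertex 1.6 3.0 0.4
   vertex 3.6 3.0 2.4
   vertex 2.6 0.4 0.0
  endloop
 endfacet
 facet normal -0.261 0.958 0.116
  outer loop
   vertex 1.6 3.0 0.4
   vertex 0.4 2.6 1.0
   vertex 3.2 3.0 4.0
  endloop
 endfacet
 facet normal 0.000 1.000 0.000
  outer loop
   vertex 1.6 3.0 0.4
   vertex 3.2 3.0 4.0
   vertex 3.6 3.0 2.4
  endloop
 endfacet
 facet normal -0.859 -0.254 0.445
  outer loop
   vertex 1.2 0.6 1.4
   vertex 2.0 0.0 2.6
   vertex 0.4 2.6 1.0
  endloop
 endfacet
 facet normal -0.677 -0.395 -0.621
  outer loop
   vertex 1.2 0.6 1.4
   vertex 0.4 2.6 1.0
   vertex 2.6 0.4 0.0
  endloop
 endfacet
 facet normal -0.351 -0.910 -0.221
  outer loop
   vertex 1.2 0.6 1.4
   vertex 2.6 0.4 0.0
   vertex 2.0 0.0 2.6
  endloop
 endfacet
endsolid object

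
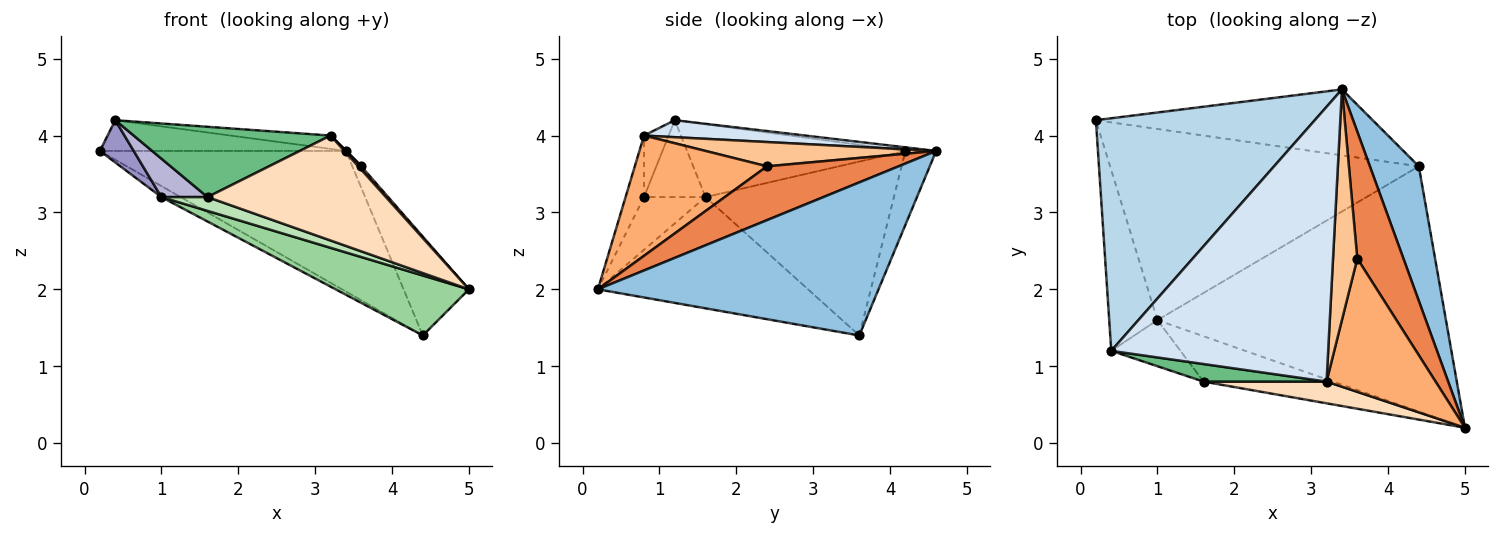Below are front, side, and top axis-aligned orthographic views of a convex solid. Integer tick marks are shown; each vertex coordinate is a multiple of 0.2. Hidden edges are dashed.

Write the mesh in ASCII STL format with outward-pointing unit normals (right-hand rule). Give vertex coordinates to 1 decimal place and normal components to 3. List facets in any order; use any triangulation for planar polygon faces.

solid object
 facet normal -0.112 0.900 -0.422
  outer loop
   vertex 4.4 3.6 1.4
   vertex 0.2 4.2 3.8
   vertex 3.4 4.6 3.8
  endloop
 endfacet
 facet normal 0.930 0.217 0.297
  outer loop
   vertex 4.4 3.6 1.4
   vertex 3.4 4.6 3.8
   vertex 5.0 0.2 2.0
  endloop
 endfacet
 facet normal -0.016 0.131 0.991
  outer loop
   vertex 0.4 1.2 4.2
   vertex 3.4 4.6 3.8
   vertex 0.2 4.2 3.8
  endloop
 endfacet
 facet normal 0.078 0.048 0.996
  outer loop
   vertex 0.4 1.2 4.2
   vertex 3.2 0.8 4.0
   vertex 3.4 4.6 3.8
  endloop
 endfacet
 facet normal 0.759 0.010 0.651
  outer loop
   vertex 3.6 2.4 3.6
   vertex 5.0 0.2 2.0
   vertex 3.4 4.6 3.8
  endloop
 endfacet
 facet normal 0.741 -0.017 0.672
  outer loop
   vertex 3.6 2.4 3.6
   vertex 3.2 0.8 4.0
   vertex 5.0 0.2 2.0
  endloop
 endfacet
 facet normal 0.707 0.000 0.707
  outer loop
   vertex 3.6 2.4 3.6
   vertex 3.4 4.6 3.8
   vertex 3.2 0.8 4.0
  endloop
 endfacet
 facet normal -0.101 -0.974 0.202
  outer loop
   vertex 1.6 0.8 3.2
   vertex 5.0 0.2 2.0
   vertex 3.2 0.8 4.0
  endloop
 endfacet
 facet normal -0.120 -0.963 0.241
  outer loop
   vertex 1.6 0.8 3.2
   vertex 3.2 0.8 4.0
   vertex 0.4 1.2 4.2
  endloop
 endfacet
 facet normal -0.351 -0.222 -0.910
  outer loop
   vertex 1.0 1.6 3.2
   vertex 4.4 3.6 1.4
   vertex 5.0 0.2 2.0
  endloop
 endfacet
 facet normal -0.363 -0.272 -0.891
  outer loop
   vertex 1.0 1.6 3.2
   vertex 5.0 0.2 2.0
   vertex 1.6 0.8 3.2
  endloop
 endfacet
 facet normal -0.490 0.050 -0.870
  outer loop
   vertex 1.0 1.6 3.2
   vertex 0.2 4.2 3.8
   vertex 4.4 3.6 1.4
  endloop
 endfacet
 facet normal -0.827 -0.128 -0.547
  outer loop
   vertex 1.0 1.6 3.2
   vertex 0.4 1.2 4.2
   vertex 0.2 4.2 3.8
  endloop
 endfacet
 facet normal -0.649 -0.487 -0.584
  outer loop
   vertex 1.0 1.6 3.2
   vertex 1.6 0.8 3.2
   vertex 0.4 1.2 4.2
  endloop
 endfacet
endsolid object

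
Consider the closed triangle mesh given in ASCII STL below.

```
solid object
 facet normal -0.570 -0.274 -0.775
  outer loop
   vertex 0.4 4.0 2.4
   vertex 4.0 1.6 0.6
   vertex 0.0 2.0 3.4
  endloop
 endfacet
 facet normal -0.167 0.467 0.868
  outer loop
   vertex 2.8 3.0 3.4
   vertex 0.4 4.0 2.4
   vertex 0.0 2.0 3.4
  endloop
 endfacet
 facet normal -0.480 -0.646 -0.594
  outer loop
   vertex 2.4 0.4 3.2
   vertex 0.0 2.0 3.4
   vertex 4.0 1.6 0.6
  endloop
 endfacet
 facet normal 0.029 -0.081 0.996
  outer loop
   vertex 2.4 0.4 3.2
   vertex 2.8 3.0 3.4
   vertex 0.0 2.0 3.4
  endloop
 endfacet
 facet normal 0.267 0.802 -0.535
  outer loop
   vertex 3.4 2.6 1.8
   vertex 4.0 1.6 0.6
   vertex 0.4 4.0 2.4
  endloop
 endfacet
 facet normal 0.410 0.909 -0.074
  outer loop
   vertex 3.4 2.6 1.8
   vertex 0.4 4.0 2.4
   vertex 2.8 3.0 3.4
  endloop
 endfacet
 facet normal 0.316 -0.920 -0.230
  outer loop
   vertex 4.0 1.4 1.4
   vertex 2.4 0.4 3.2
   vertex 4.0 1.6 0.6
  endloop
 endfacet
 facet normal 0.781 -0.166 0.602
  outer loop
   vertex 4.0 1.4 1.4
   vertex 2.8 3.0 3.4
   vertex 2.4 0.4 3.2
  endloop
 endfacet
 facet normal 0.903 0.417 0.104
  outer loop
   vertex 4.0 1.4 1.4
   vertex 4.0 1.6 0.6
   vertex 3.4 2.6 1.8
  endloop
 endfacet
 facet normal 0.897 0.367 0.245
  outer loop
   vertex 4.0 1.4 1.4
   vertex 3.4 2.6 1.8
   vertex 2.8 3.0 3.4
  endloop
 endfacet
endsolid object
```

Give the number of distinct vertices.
7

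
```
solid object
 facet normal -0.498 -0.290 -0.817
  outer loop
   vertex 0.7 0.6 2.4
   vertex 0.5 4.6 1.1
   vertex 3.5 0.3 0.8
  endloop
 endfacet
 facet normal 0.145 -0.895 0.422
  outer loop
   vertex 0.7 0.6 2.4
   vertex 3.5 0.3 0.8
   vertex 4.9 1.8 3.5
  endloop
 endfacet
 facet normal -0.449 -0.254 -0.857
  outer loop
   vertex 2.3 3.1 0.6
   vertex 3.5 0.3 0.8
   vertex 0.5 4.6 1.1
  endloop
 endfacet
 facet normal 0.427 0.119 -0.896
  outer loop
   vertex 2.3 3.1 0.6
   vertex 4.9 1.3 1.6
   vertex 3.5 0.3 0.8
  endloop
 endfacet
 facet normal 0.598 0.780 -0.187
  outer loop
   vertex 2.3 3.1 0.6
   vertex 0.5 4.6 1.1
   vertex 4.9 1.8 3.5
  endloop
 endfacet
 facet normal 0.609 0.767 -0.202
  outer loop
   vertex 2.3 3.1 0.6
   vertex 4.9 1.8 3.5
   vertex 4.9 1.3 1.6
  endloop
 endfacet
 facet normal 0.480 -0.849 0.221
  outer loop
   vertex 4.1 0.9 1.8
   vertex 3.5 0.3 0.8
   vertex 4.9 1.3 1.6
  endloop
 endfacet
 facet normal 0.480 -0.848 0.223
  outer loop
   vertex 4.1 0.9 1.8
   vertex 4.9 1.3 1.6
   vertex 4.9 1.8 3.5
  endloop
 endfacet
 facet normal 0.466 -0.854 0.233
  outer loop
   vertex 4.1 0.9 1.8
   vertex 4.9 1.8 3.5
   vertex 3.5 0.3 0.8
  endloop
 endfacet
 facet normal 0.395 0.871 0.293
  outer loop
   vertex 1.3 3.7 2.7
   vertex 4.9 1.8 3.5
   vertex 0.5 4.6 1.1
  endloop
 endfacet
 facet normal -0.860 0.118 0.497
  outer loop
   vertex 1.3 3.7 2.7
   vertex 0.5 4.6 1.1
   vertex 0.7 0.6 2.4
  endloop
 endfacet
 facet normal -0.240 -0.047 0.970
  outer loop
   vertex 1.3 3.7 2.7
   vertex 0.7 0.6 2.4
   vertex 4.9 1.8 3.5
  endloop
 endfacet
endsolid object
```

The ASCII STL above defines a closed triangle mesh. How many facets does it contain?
12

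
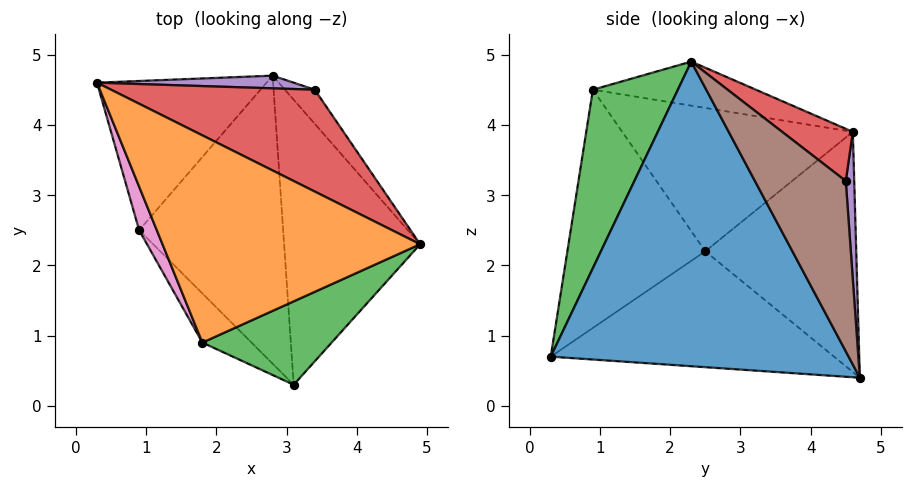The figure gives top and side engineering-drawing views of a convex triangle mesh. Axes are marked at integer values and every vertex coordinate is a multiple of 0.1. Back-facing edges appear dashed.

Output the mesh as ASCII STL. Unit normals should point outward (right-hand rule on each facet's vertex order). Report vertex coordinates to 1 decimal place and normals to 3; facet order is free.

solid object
 facet normal 0.913 0.034 -0.407
  outer loop
   vertex 2.8 4.7 0.4
   vertex 4.9 2.3 4.9
   vertex 3.1 0.3 0.7
  endloop
 endfacet
 facet normal -0.168 0.091 0.982
  outer loop
   vertex 1.8 0.9 4.5
   vertex 4.9 2.3 4.9
   vertex 0.3 4.6 3.9
  endloop
 endfacet
 facet normal 0.368 -0.891 0.267
  outer loop
   vertex 1.8 0.9 4.5
   vertex 3.1 0.3 0.7
   vertex 4.9 2.3 4.9
  endloop
 endfacet
 facet normal 0.183 0.676 0.714
  outer loop
   vertex 3.4 4.5 3.2
   vertex 0.3 4.6 3.9
   vertex 4.9 2.3 4.9
  endloop
 endfacet
 facet normal 0.046 0.997 0.061
  outer loop
   vertex 3.4 4.5 3.2
   vertex 2.8 4.7 0.4
   vertex 0.3 4.6 3.9
  endloop
 endfacet
 facet normal 0.867 0.474 -0.152
  outer loop
   vertex 3.4 4.5 3.2
   vertex 4.9 2.3 4.9
   vertex 2.8 4.7 0.4
  endloop
 endfacet
 facet normal -0.927 -0.357 0.114
  outer loop
   vertex 0.9 2.5 2.2
   vertex 1.8 0.9 4.5
   vertex 0.3 4.6 3.9
  endloop
 endfacet
 facet normal -0.749 -0.644 -0.155
  outer loop
   vertex 0.9 2.5 2.2
   vertex 3.1 0.3 0.7
   vertex 1.8 0.9 4.5
  endloop
 endfacet
 facet normal -0.795 0.227 -0.562
  outer loop
   vertex 0.9 2.5 2.2
   vertex 0.3 4.6 3.9
   vertex 2.8 4.7 0.4
  endloop
 endfacet
 facet normal -0.624 -0.095 -0.775
  outer loop
   vertex 0.9 2.5 2.2
   vertex 2.8 4.7 0.4
   vertex 3.1 0.3 0.7
  endloop
 endfacet
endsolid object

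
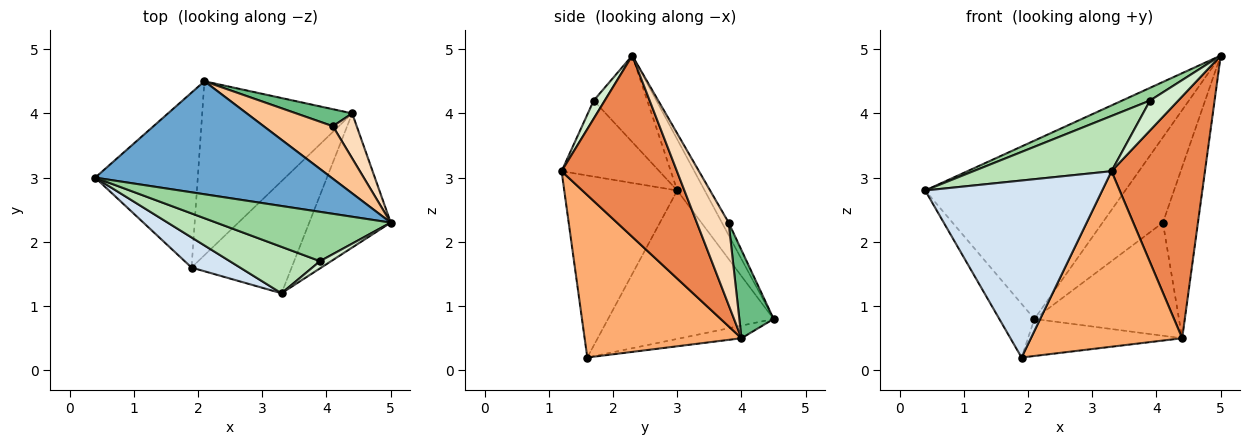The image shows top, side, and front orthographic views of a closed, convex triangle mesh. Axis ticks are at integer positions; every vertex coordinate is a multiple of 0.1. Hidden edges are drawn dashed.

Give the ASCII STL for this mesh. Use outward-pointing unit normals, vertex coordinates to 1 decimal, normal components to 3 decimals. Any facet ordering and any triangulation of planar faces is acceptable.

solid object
 facet normal -0.115 0.839 0.532
  outer loop
   vertex 2.1 4.5 0.8
   vertex 0.4 3.0 2.8
   vertex 5.0 2.3 4.9
  endloop
 endfacet
 facet normal -0.810 0.172 -0.560
  outer loop
   vertex 1.9 1.6 0.2
   vertex 0.4 3.0 2.8
   vertex 2.1 4.5 0.8
  endloop
 endfacet
 facet normal -0.082 0.207 -0.975
  outer loop
   vertex 4.4 4.0 0.5
   vertex 1.9 1.6 0.2
   vertex 2.1 4.5 0.8
  endloop
 endfacet
 facet normal -0.533 -0.834 0.142
  outer loop
   vertex 3.3 1.2 3.1
   vertex 0.4 3.0 2.8
   vertex 1.9 1.6 0.2
  endloop
 endfacet
 facet normal 0.734 -0.594 -0.330
  outer loop
   vertex 3.3 1.2 3.1
   vertex 4.4 4.0 0.5
   vertex 5.0 2.3 4.9
  endloop
 endfacet
 facet normal 0.658 -0.635 -0.405
  outer loop
   vertex 3.3 1.2 3.1
   vertex 1.9 1.6 0.2
   vertex 4.4 4.0 0.5
  endloop
 endfacet
 facet normal -0.095 0.848 0.522
  outer loop
   vertex 4.1 3.8 2.3
   vertex 2.1 4.5 0.8
   vertex 5.0 2.3 4.9
  endloop
 endfacet
 facet normal 0.660 0.727 0.191
  outer loop
   vertex 4.1 3.8 2.3
   vertex 5.0 2.3 4.9
   vertex 4.4 4.0 0.5
  endloop
 endfacet
 facet normal 0.228 0.963 0.145
  outer loop
   vertex 4.1 3.8 2.3
   vertex 4.4 4.0 0.5
   vertex 2.1 4.5 0.8
  endloop
 endfacet
 facet normal -0.433 -0.225 0.873
  outer loop
   vertex 3.9 1.7 4.2
   vertex 5.0 2.3 4.9
   vertex 0.4 3.0 2.8
  endloop
 endfacet
 facet normal -0.476 -0.673 0.566
  outer loop
   vertex 3.9 1.7 4.2
   vertex 0.4 3.0 2.8
   vertex 3.3 1.2 3.1
  endloop
 endfacet
 facet normal 0.356 -0.908 0.218
  outer loop
   vertex 3.9 1.7 4.2
   vertex 3.3 1.2 3.1
   vertex 5.0 2.3 4.9
  endloop
 endfacet
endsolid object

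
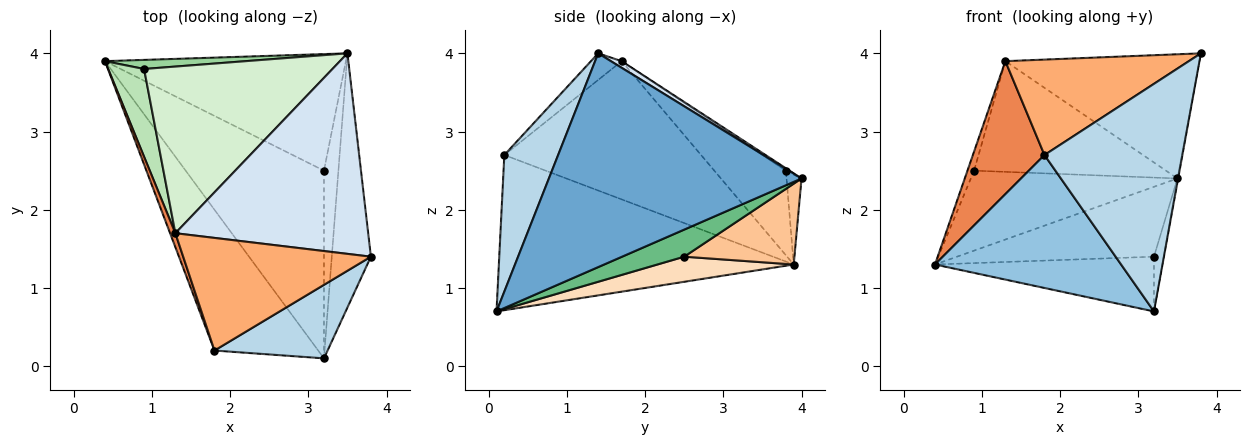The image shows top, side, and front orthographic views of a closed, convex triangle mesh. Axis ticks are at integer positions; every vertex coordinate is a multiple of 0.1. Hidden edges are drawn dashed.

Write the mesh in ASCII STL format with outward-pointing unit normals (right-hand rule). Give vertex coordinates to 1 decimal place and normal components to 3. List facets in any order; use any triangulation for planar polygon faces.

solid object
 facet normal 0.984 0.003 -0.180
  outer loop
   vertex 3.2 0.1 0.7
   vertex 3.5 4.0 2.4
   vertex 3.8 1.4 4.0
  endloop
 endfacet
 facet normal -0.736 -0.465 -0.492
  outer loop
   vertex 1.8 0.2 2.7
   vertex 0.4 3.9 1.3
   vertex 3.2 0.1 0.7
  endloop
 endfacet
 facet normal 0.348 -0.892 0.288
  outer loop
   vertex 1.8 0.2 2.7
   vertex 3.2 0.1 0.7
   vertex 3.8 1.4 4.0
  endloop
 endfacet
 facet normal 0.029 0.526 0.850
  outer loop
   vertex 1.3 1.7 3.9
   vertex 3.8 1.4 4.0
   vertex 3.5 4.0 2.4
  endloop
 endfacet
 facet normal -0.939 -0.342 0.036
  outer loop
   vertex 1.3 1.7 3.9
   vertex 0.4 3.9 1.3
   vertex 1.8 0.2 2.7
  endloop
 endfacet
 facet normal -0.107 -0.643 0.759
  outer loop
   vertex 1.3 1.7 3.9
   vertex 1.8 0.2 2.7
   vertex 3.8 1.4 4.0
  endloop
 endfacet
 facet normal 0.277 0.494 -0.824
  outer loop
   vertex 3.2 2.5 1.4
   vertex 0.4 3.9 1.3
   vertex 3.5 4.0 2.4
  endloop
 endfacet
 facet normal 0.172 0.276 -0.946
  outer loop
   vertex 3.2 2.5 1.4
   vertex 3.2 0.1 0.7
   vertex 0.4 3.9 1.3
  endloop
 endfacet
 facet normal 0.874 0.136 -0.466
  outer loop
   vertex 3.2 2.5 1.4
   vertex 3.5 4.0 2.4
   vertex 3.2 0.1 0.7
  endloop
 endfacet
 facet normal -0.072 0.991 0.113
  outer loop
   vertex 0.9 3.8 2.5
   vertex 3.5 4.0 2.4
   vertex 0.4 3.9 1.3
  endloop
 endfacet
 facet normal -0.917 0.085 0.389
  outer loop
   vertex 0.9 3.8 2.5
   vertex 0.4 3.9 1.3
   vertex 1.3 1.7 3.9
  endloop
 endfacet
 facet normal -0.011 0.553 0.833
  outer loop
   vertex 0.9 3.8 2.5
   vertex 1.3 1.7 3.9
   vertex 3.5 4.0 2.4
  endloop
 endfacet
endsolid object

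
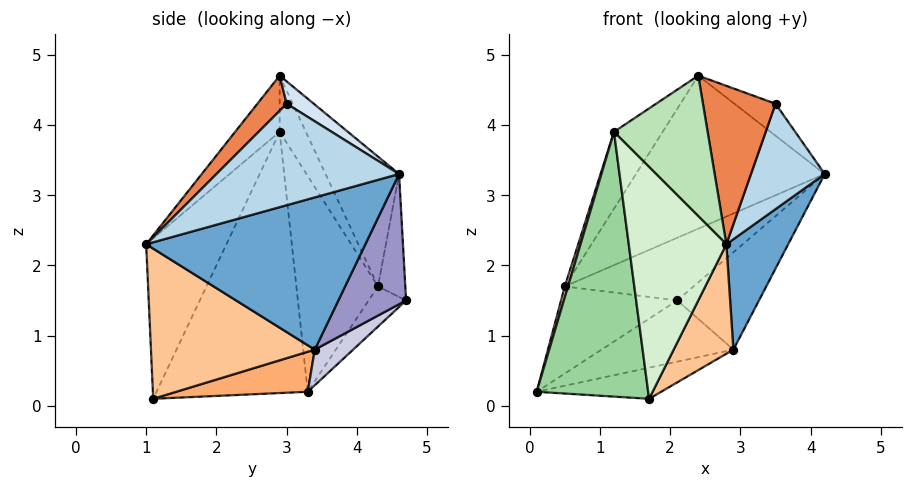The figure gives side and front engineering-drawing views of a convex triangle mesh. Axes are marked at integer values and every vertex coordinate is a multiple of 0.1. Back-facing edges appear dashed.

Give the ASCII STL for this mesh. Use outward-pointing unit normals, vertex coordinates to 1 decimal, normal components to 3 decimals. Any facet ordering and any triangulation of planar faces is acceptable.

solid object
 facet normal 0.903 -0.255 -0.347
  outer loop
   vertex 2.9 3.4 0.8
   vertex 4.2 4.6 3.3
   vertex 2.8 1.0 2.3
  endloop
 endfacet
 facet normal -0.302 0.776 0.554
  outer loop
   vertex 0.5 4.3 1.7
   vertex 2.4 2.9 4.7
   vertex 4.2 4.6 3.3
  endloop
 endfacet
 facet normal 0.926 -0.374 0.050
  outer loop
   vertex 3.5 3.0 4.3
   vertex 2.8 1.0 2.3
   vertex 4.2 4.6 3.3
  endloop
 endfacet
 facet normal 0.276 0.420 0.865
  outer loop
   vertex 3.5 3.0 4.3
   vertex 4.2 4.6 3.3
   vertex 2.4 2.9 4.7
  endloop
 endfacet
 facet normal 0.293 -0.725 0.623
  outer loop
   vertex 3.5 3.0 4.3
   vertex 2.4 2.9 4.7
   vertex 2.8 1.0 2.3
  endloop
 endfacet
 facet normal 0.199 0.189 -0.962
  outer loop
   vertex 1.7 1.1 0.1
   vertex 0.1 3.3 0.2
   vertex 2.9 3.4 0.8
  endloop
 endfacet
 facet normal 0.845 -0.308 -0.437
  outer loop
   vertex 1.7 1.1 0.1
   vertex 2.9 3.4 0.8
   vertex 2.8 1.0 2.3
  endloop
 endfacet
 facet normal -0.959 -0.038 0.281
  outer loop
   vertex 1.2 2.9 3.9
   vertex 0.5 4.3 1.7
   vertex 0.1 3.3 0.2
  endloop
 endfacet
 facet normal -0.386 0.718 0.580
  outer loop
   vertex 1.2 2.9 3.9
   vertex 2.4 2.9 4.7
   vertex 0.5 4.3 1.7
  endloop
 endfacet
 facet normal -0.793 -0.584 0.173
  outer loop
   vertex 1.2 2.9 3.9
   vertex 0.1 3.3 0.2
   vertex 1.7 1.1 0.1
  endloop
 endfacet
 facet normal -0.361 -0.760 0.541
  outer loop
   vertex 1.2 2.9 3.9
   vertex 2.8 1.0 2.3
   vertex 2.4 2.9 4.7
  endloop
 endfacet
 facet normal -0.611 -0.743 0.272
  outer loop
   vertex 1.2 2.9 3.9
   vertex 1.7 1.1 0.1
   vertex 2.8 1.0 2.3
  endloop
 endfacet
 facet normal 0.522 0.631 -0.574
  outer loop
   vertex 2.1 4.7 1.5
   vertex 4.2 4.6 3.3
   vertex 2.9 3.4 0.8
  endloop
 endfacet
 facet normal -0.199 0.938 0.284
  outer loop
   vertex 2.1 4.7 1.5
   vertex 0.5 4.3 1.7
   vertex 4.2 4.6 3.3
  endloop
 endfacet
 facet normal 0.158 0.542 -0.826
  outer loop
   vertex 2.1 4.7 1.5
   vertex 2.9 3.4 0.8
   vertex 0.1 3.3 0.2
  endloop
 endfacet
 facet normal -0.269 0.833 -0.484
  outer loop
   vertex 2.1 4.7 1.5
   vertex 0.1 3.3 0.2
   vertex 0.5 4.3 1.7
  endloop
 endfacet
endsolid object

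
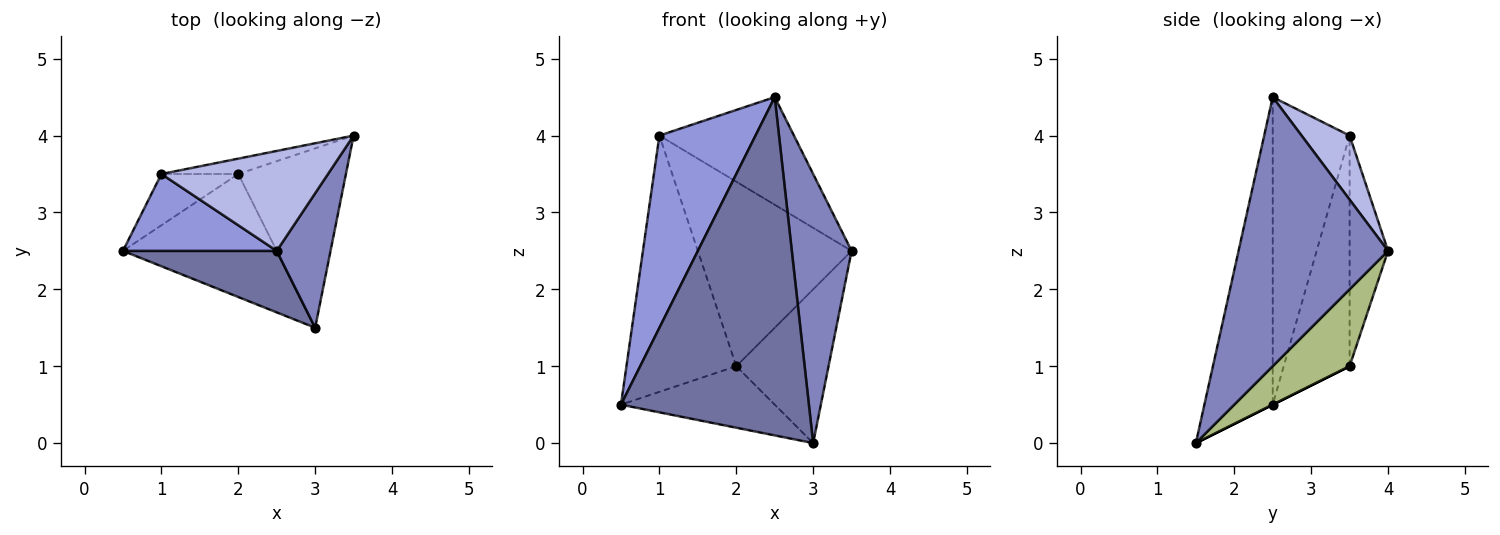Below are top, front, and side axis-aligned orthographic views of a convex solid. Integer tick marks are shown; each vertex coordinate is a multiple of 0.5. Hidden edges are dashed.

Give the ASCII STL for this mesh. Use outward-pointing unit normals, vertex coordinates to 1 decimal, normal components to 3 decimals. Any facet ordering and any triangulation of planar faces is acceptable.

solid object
 facet normal -0.337 -0.926 0.168
  outer loop
   vertex 2.5 2.5 4.5
   vertex 0.5 2.5 0.5
   vertex 3.0 1.5 0.0
  endloop
 endfacet
 facet normal 0.913 -0.365 0.183
  outer loop
   vertex 2.5 2.5 4.5
   vertex 3.0 1.5 0.0
   vertex 3.5 4.0 2.5
  endloop
 endfacet
 facet normal -0.596 -0.745 0.298
  outer loop
   vertex 1.0 3.5 4.0
   vertex 0.5 2.5 0.5
   vertex 2.5 2.5 4.5
  endloop
 endfacet
 facet normal 0.253 0.709 0.658
  outer loop
   vertex 1.0 3.5 4.0
   vertex 2.5 2.5 4.5
   vertex 3.5 4.0 2.5
  endloop
 endfacet
 facet normal 0.000 0.447 -0.894
  outer loop
   vertex 2.0 3.5 1.0
   vertex 3.0 1.5 0.0
   vertex 0.5 2.5 0.5
  endloop
 endfacet
 facet normal 0.477 0.572 -0.667
  outer loop
   vertex 2.0 3.5 1.0
   vertex 3.5 4.0 2.5
   vertex 3.0 1.5 0.0
  endloop
 endfacet
 facet normal -0.507 0.845 -0.169
  outer loop
   vertex 2.0 3.5 1.0
   vertex 0.5 2.5 0.5
   vertex 1.0 3.5 4.0
  endloop
 endfacet
 facet normal -0.242 0.967 -0.081
  outer loop
   vertex 2.0 3.5 1.0
   vertex 1.0 3.5 4.0
   vertex 3.5 4.0 2.5
  endloop
 endfacet
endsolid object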